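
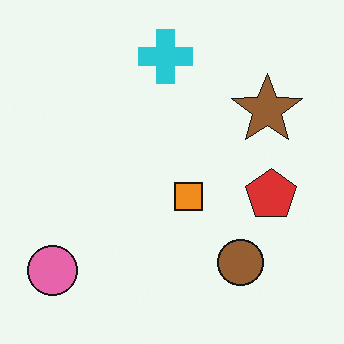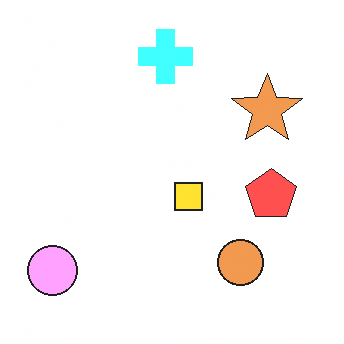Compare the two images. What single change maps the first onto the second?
The transformation is: brightened a lot.

Every pixel — background and shapes alike — is uniformly brightened.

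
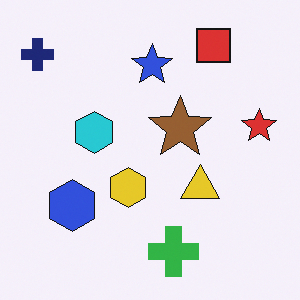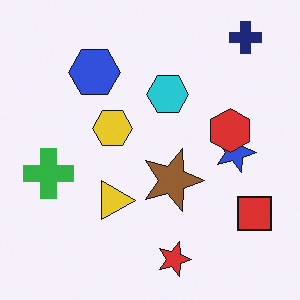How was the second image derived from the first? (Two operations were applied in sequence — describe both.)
Rotated 90° clockwise, then overlaid with an additional red hexagon.

The navy cross sits in the top-left of the first image and the top-right of the second — consistent with a whole-image 90° clockwise rotation. A red hexagon appears in the second image that is absent from the first.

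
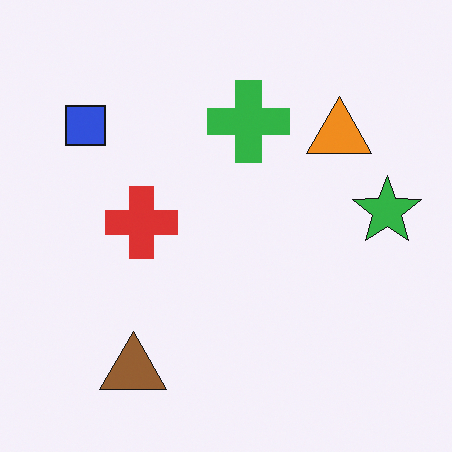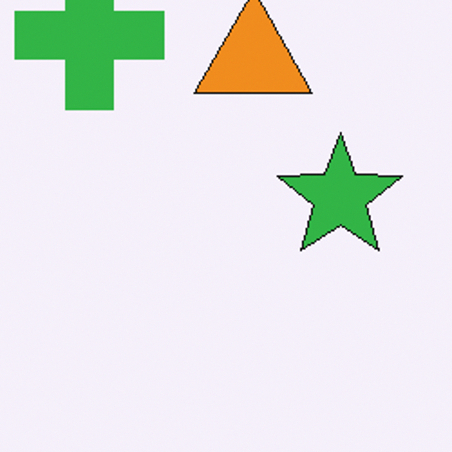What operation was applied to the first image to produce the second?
Cropped tightly and scaled back up.

The visible shapes are larger and the field of view is narrower; shapes near the original edges may be partly or wholly outside the frame — a crop-and-rescale.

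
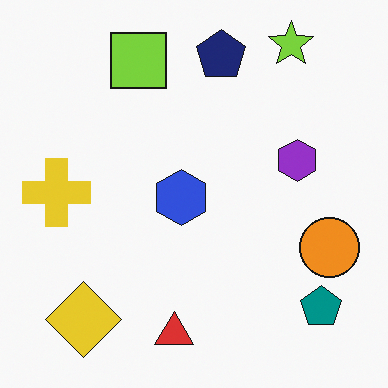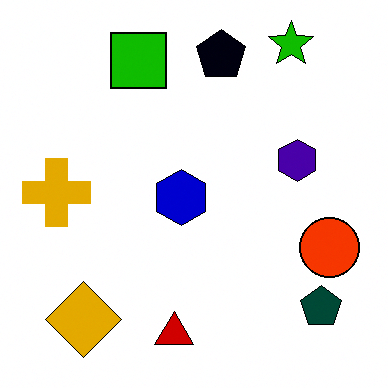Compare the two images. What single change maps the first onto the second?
The transformation is: boosted in contrast.

Tones are pushed away from mid-grey across the whole image — a global contrast change.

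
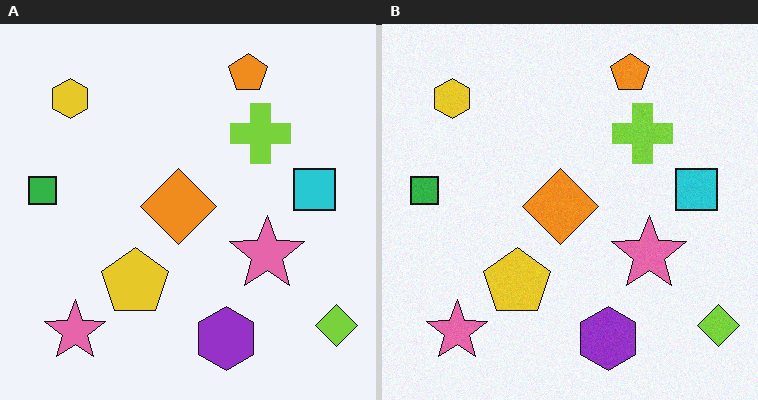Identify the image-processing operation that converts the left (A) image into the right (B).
It was degraded with subtle gaussian noise.

Random speckle covers the whole image, including the flat background.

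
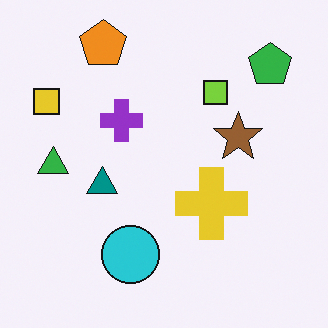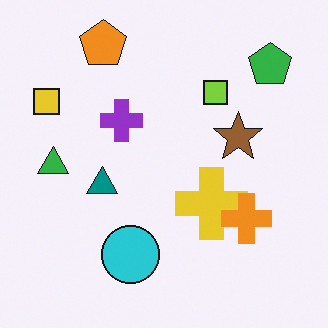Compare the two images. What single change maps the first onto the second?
The second image is the first overlaid with an additional orange cross.

An orange cross appears in the second image that is absent from the first.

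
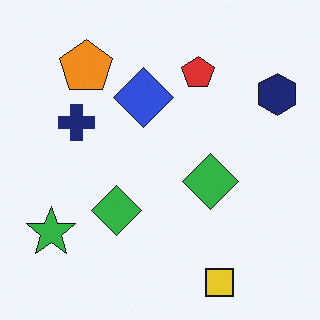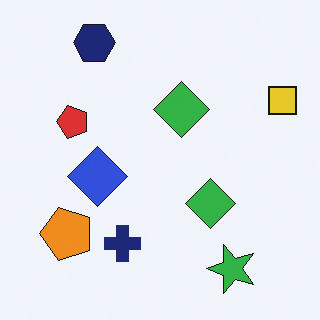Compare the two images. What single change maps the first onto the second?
Rotated 90° counter-clockwise.

The yellow square sits in the bottom-right of the first image and the top-right of the second — consistent with a whole-image 90° counter-clockwise rotation.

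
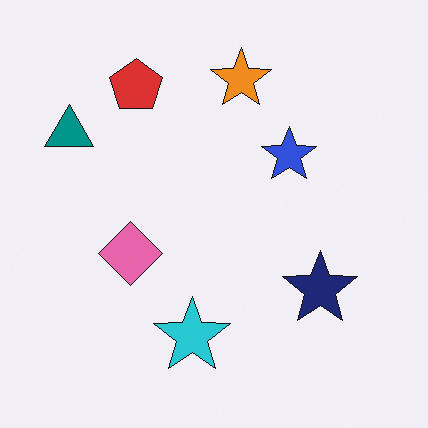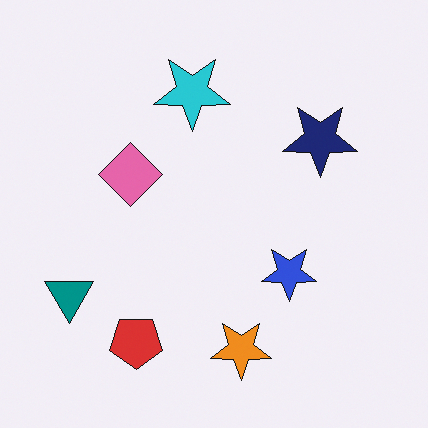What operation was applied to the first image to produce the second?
The transformation is: flipped vertically (top ↔ bottom).

The orange star is in the top of the first image and the bottom of the second — shapes on opposite sides of the horizontal midline have swapped in a mirror flip.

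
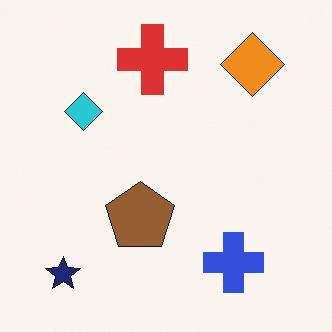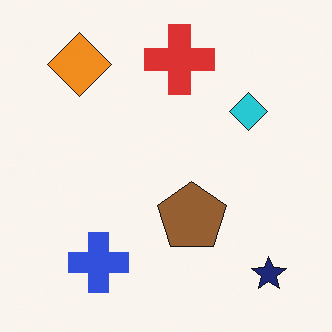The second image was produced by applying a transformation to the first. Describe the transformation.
The second image is the first flipped horizontally (left ↔ right).

The navy star is in the bottom-left of the first image and the bottom-right of the second — shapes on opposite sides of the vertical midline have swapped in a mirror flip.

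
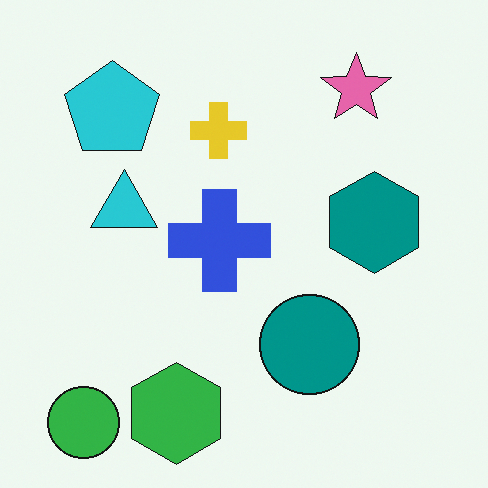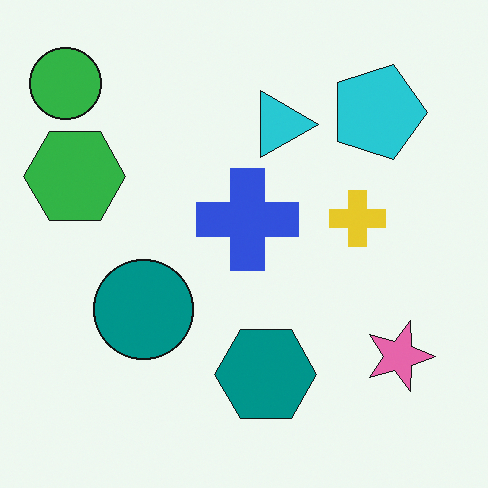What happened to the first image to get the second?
It was rotated 90° clockwise.

The green circle sits in the bottom-left of the first image and the top-left of the second — consistent with a whole-image 90° clockwise rotation.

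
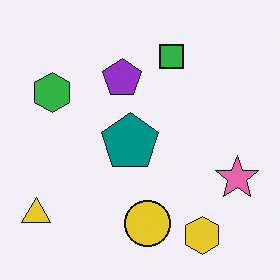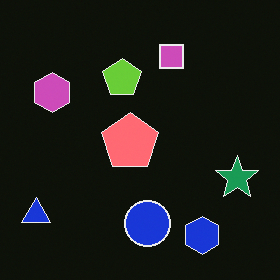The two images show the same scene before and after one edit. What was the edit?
Color-inverted (negative).

The light background has become dark and every shape's color is its complement — a photographic negative.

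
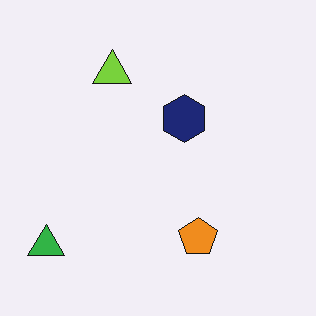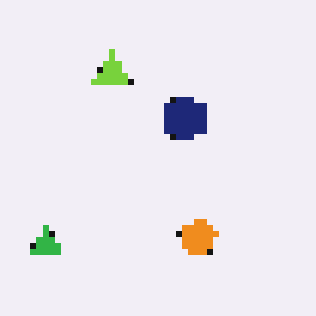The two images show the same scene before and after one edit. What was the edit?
Pixelated into visible square blocks.

Shapes are reduced to large square blocks; fine edges and outlines are lost — a downscale-then-upscale (mosaic) effect.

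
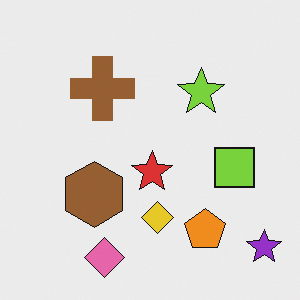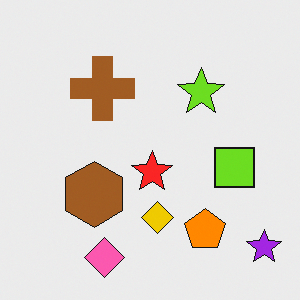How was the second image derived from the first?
Slightly oversaturated.

All colors are more vivid — a global saturation change.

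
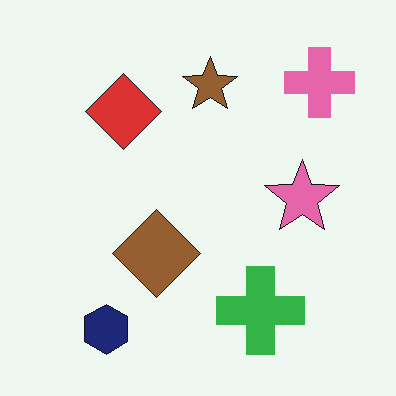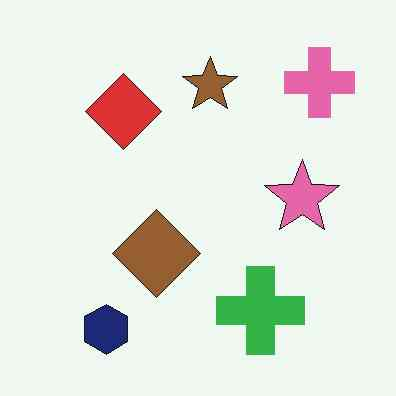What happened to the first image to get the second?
It was given moderate JPEG compression.

Blocky 8×8 compression artifacts appear around shape edges and the flat background shows ringing — characteristic JPEG degradation.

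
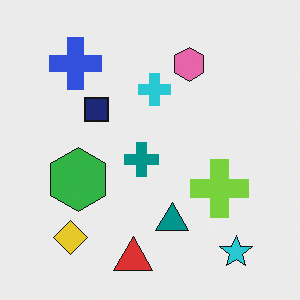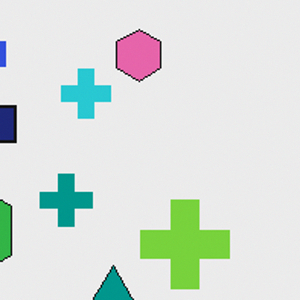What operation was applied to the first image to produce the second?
This is the original image cropped slightly and scaled back up.

The visible shapes are larger and the field of view is narrower; shapes near the original edges may be partly or wholly outside the frame — a crop-and-rescale.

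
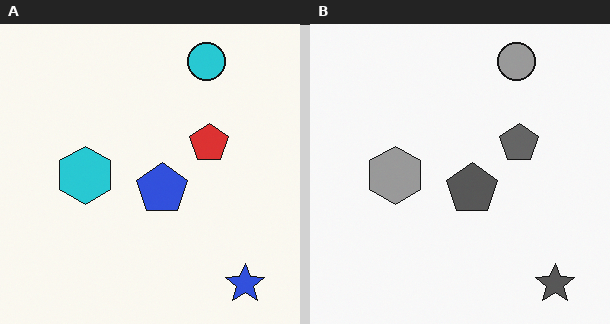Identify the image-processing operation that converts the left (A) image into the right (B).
It was converted to grayscale.

All color is removed — every shape is now a shade of grey.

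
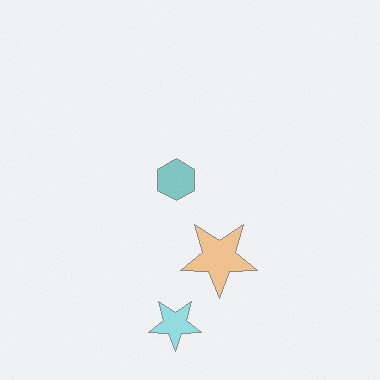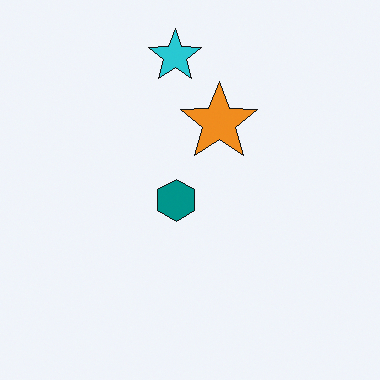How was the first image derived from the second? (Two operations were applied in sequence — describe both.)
The first image is the second flipped vertically (top ↔ bottom), then washed out (contrast reduced).

The cyan star is in the top of the second image and the bottom of the first — shapes on opposite sides of the horizontal midline have swapped in a mirror flip. Tones are pushed toward mid-grey across the whole image — a global contrast change.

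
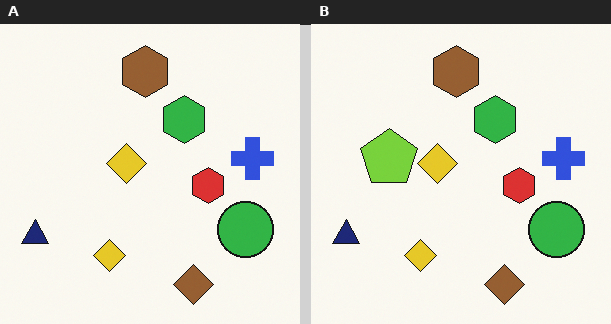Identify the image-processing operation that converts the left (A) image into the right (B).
This is the original image overlaid with an additional lime pentagon.

A lime pentagon appears in the right (B) image that is absent from the left (A).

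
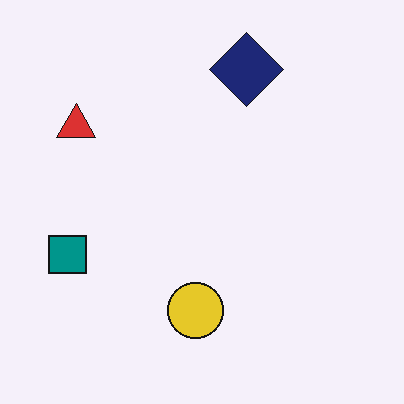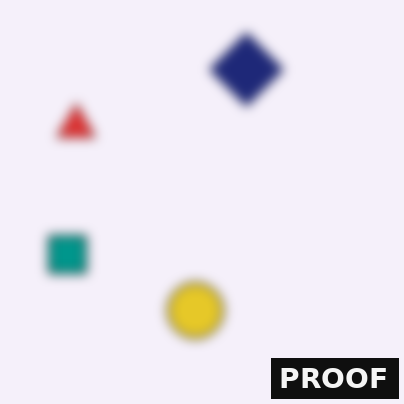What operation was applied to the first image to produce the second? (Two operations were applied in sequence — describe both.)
The second image is the first heavily blurred, then watermarked with the text "PROOF" in the lower-right corner.

Shape edges and outlines are uniformly softened across the whole image. A dark label reading "PROOF" appears in the lower-right corner.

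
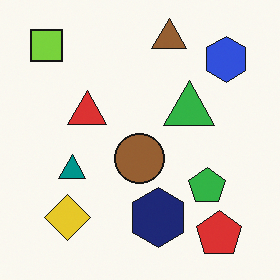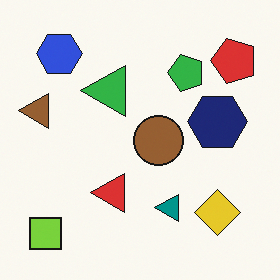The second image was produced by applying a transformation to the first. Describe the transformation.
This is the original image rotated 90° counter-clockwise.

The lime square sits in the top-left of the first image and the bottom-left of the second — consistent with a whole-image 90° counter-clockwise rotation.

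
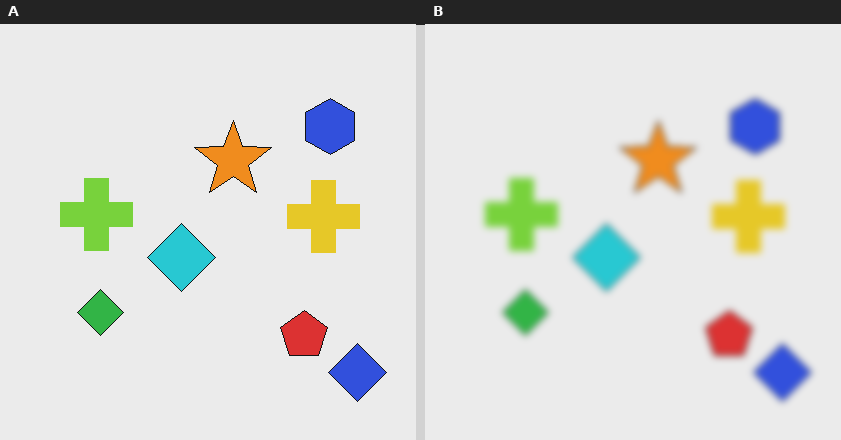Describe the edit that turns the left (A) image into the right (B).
The right (B) image is the left (A) moderately blurred.

Shape edges and outlines are uniformly softened across the whole image.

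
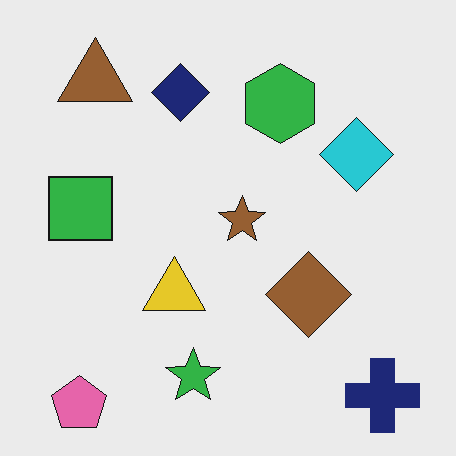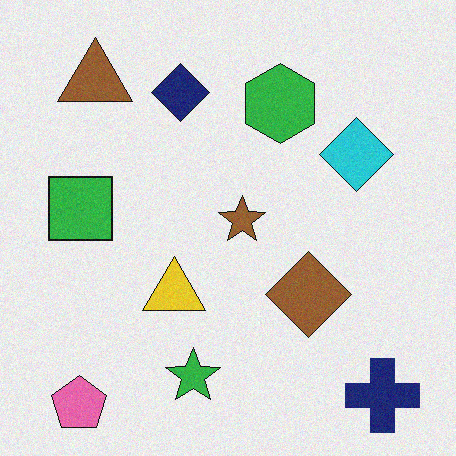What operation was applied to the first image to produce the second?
It was degraded with light additive noise.

Random speckle covers the whole image, including the flat background.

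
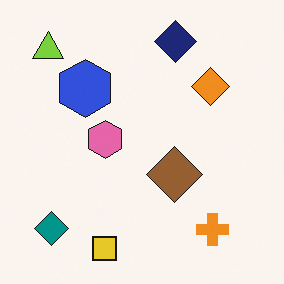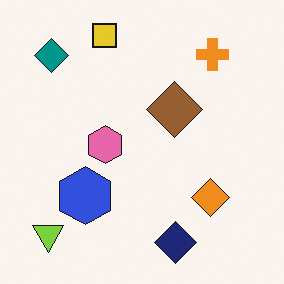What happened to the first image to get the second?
This is the original image flipped vertically (top ↔ bottom).

The yellow square is in the bottom of the first image and the top of the second — shapes on opposite sides of the horizontal midline have swapped in a mirror flip.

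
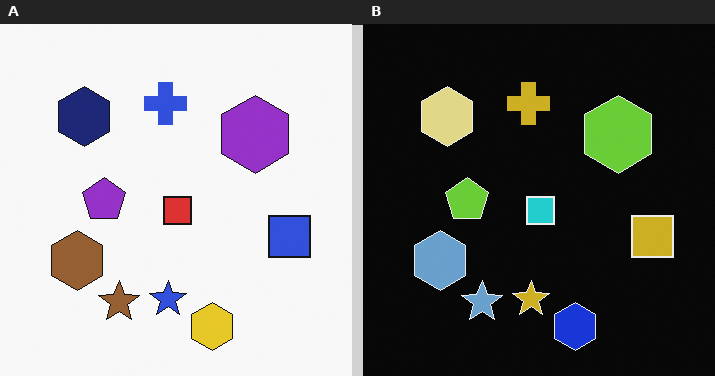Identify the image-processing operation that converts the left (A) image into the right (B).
It was color-inverted (negative).

The light background has become dark and every shape's color is its complement — a photographic negative.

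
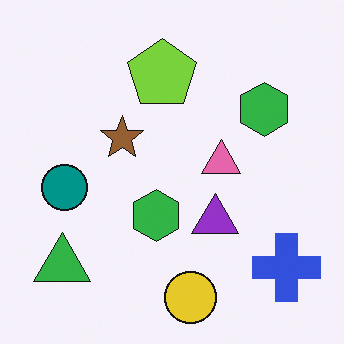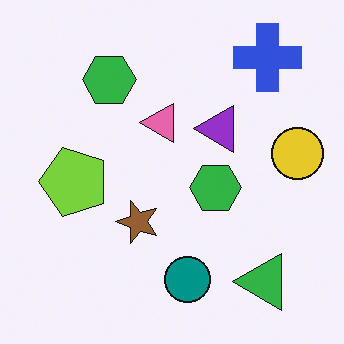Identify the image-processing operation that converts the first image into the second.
The image was rotated 90° counter-clockwise.

The blue cross sits in the bottom-right of the first image and the top-right of the second — consistent with a whole-image 90° counter-clockwise rotation.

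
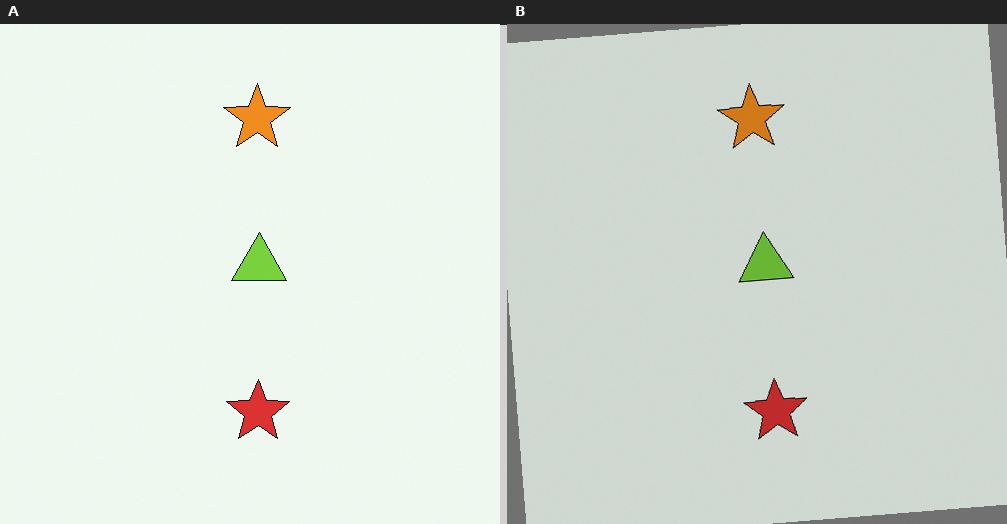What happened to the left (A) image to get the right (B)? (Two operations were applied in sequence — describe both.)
The right (B) image is the left (A) rotated counter-clockwise by a few degrees, then darkened a little.

Every shape is tilted by the same angle and the image corners show triangular fill wedges — a whole-image rotation by a non-right angle. Every pixel — background and shapes alike — is uniformly darkened.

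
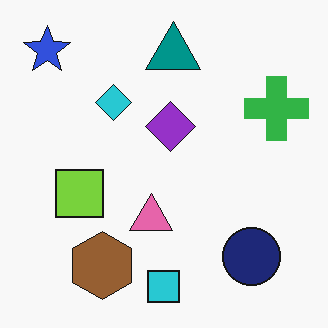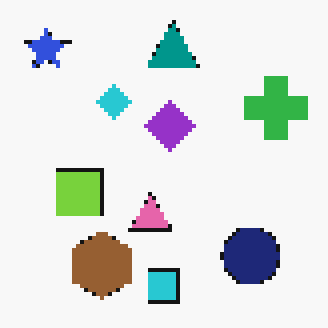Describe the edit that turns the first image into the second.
This is the original image lightly pixelated (a mild mosaic effect).

Shapes are reduced to large square blocks; fine edges and outlines are lost — a downscale-then-upscale (mosaic) effect.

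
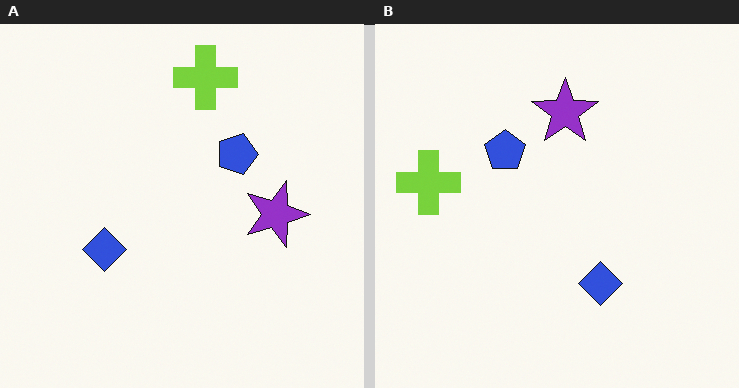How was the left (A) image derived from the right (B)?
The left (A) image is the right (B) rotated 90° clockwise.

The lime cross sits in the left of the right (B) image and the top of the left (A) — consistent with a whole-image 90° clockwise rotation.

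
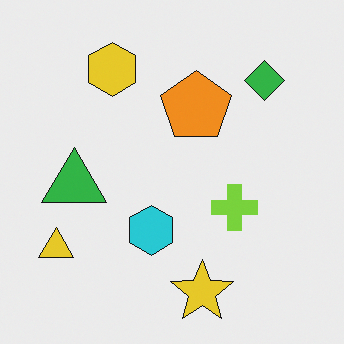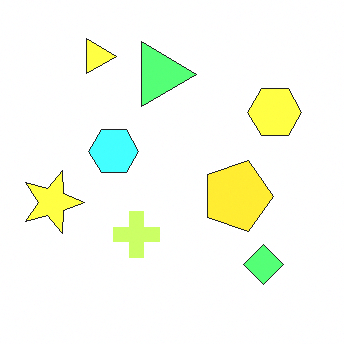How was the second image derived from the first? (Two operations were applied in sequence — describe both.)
This is the original image noticeably brightened, then rotated 90° clockwise.

Every pixel — background and shapes alike — is uniformly brightened. The yellow triangle sits in the bottom-left of the first image and the top-left of the second — consistent with a whole-image 90° clockwise rotation.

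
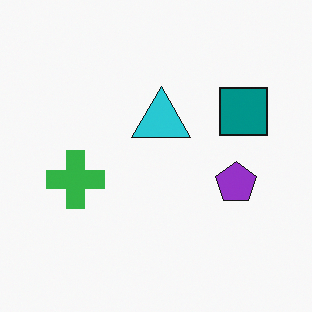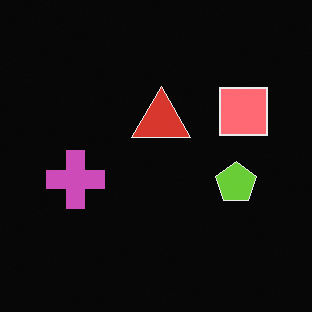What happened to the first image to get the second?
The second image is the first color-inverted (negative).

The light background has become dark and every shape's color is its complement — a photographic negative.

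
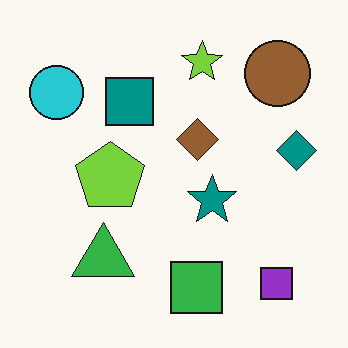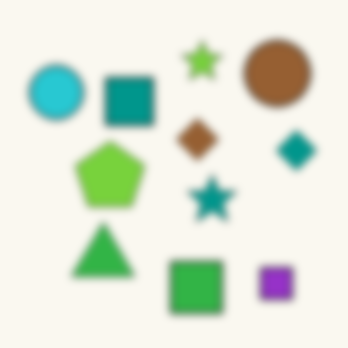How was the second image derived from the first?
Noticeably gaussian-blurred.

Shape edges and outlines are uniformly softened across the whole image.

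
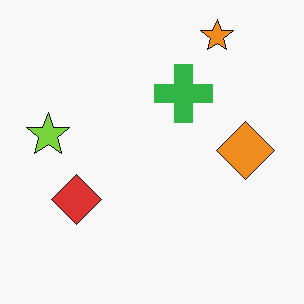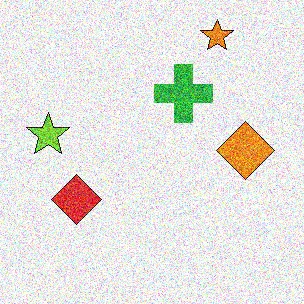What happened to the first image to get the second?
Degraded with heavy additive noise.

Random speckle covers the whole image, including the flat background.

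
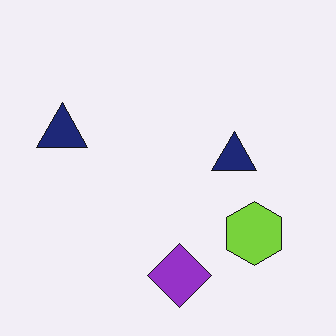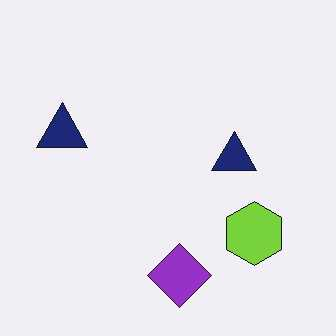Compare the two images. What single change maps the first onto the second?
This is the original image given moderate JPEG compression.

Blocky 8×8 compression artifacts appear around shape edges and the flat background shows ringing — characteristic JPEG degradation.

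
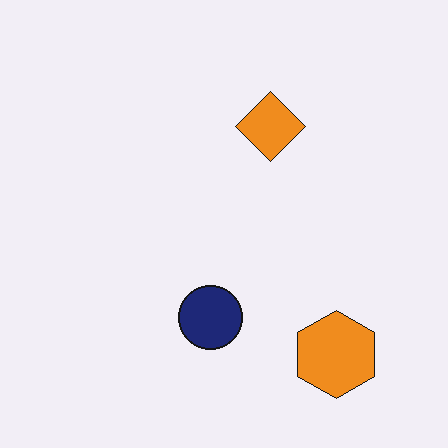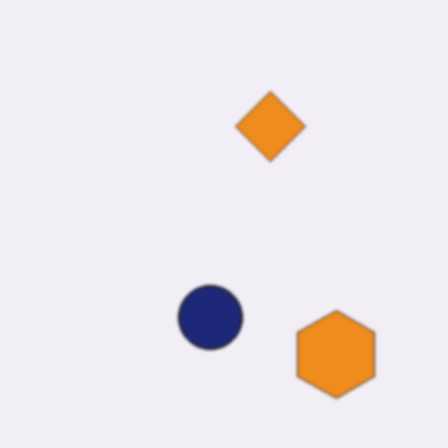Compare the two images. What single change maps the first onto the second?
The second image is the first lightly blurred.

Shape edges and outlines are uniformly softened across the whole image.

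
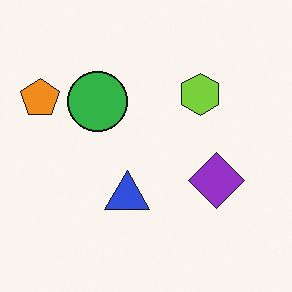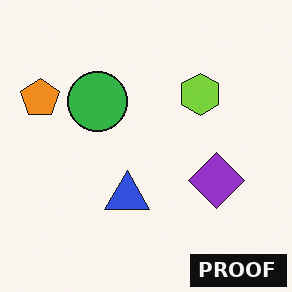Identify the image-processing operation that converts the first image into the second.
This is the original image watermarked with the text "PROOF" in the lower-right corner.

A dark label reading "PROOF" appears in the lower-right corner.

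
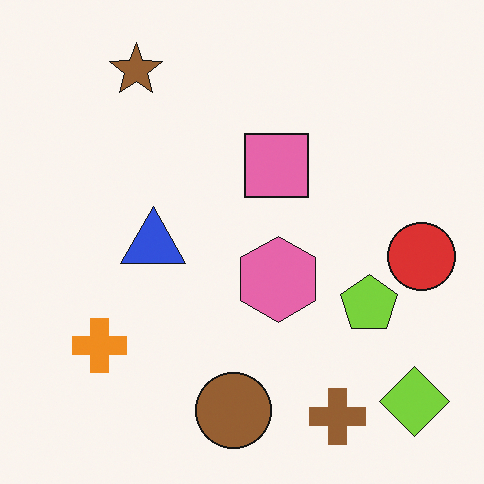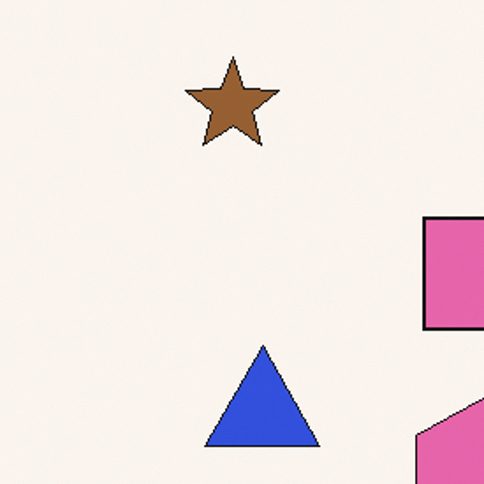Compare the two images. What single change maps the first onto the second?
The image was cropped tightly and scaled back up.

The visible shapes are larger and the field of view is narrower; shapes near the original edges may be partly or wholly outside the frame — a crop-and-rescale.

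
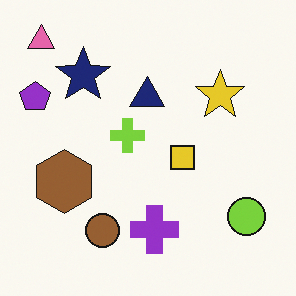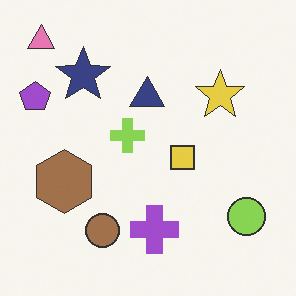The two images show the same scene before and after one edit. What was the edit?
Given slightly reduced contrast.

Tones are pushed toward mid-grey across the whole image — a global contrast change.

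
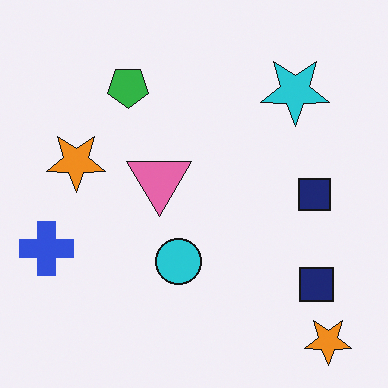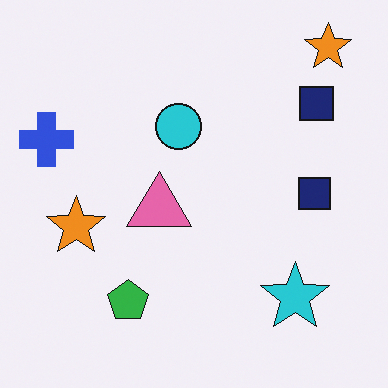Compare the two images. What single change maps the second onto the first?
The first image is the second flipped vertically (top ↔ bottom).

The green pentagon is in the bottom-left of the second image and the top-left of the first — shapes on opposite sides of the horizontal midline have swapped in a mirror flip.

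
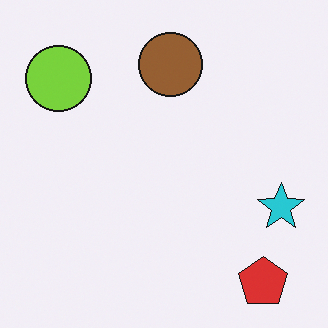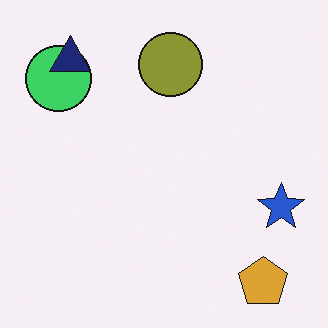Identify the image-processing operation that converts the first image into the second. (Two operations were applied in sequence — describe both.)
Hue-shifted slightly, then overlaid with an additional navy triangle.

Every shape's color has rotated by the same amount around the hue wheel — a uniform hue shift. A navy triangle appears in the second image that is absent from the first.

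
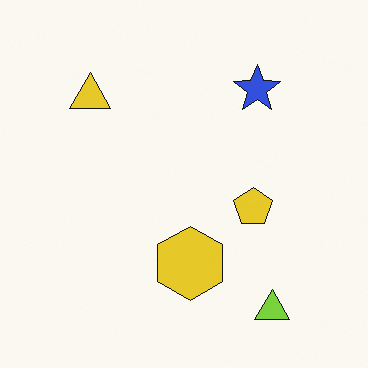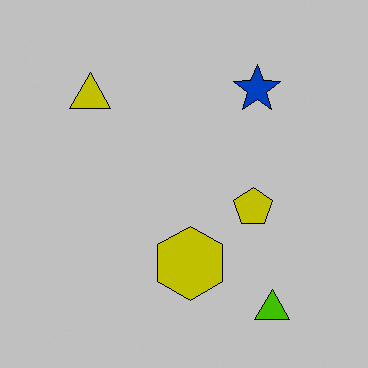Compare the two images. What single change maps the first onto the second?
It was heavily posterized to just a handful of flat colors.

Each flat color has snapped to a coarser quantized level — most visibly, the near-white background has dropped to a flat grey.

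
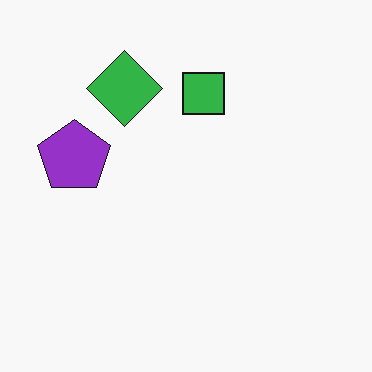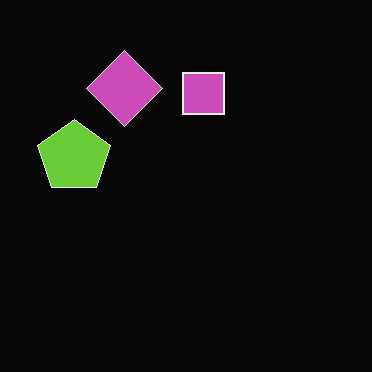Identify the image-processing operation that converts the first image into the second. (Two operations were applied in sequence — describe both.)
The second image is the first color-inverted (negative), then JPEG-compressed with visible artifacts.

The light background has become dark and every shape's color is its complement — a photographic negative. Blocky 8×8 compression artifacts appear around shape edges and the flat background shows ringing — characteristic JPEG degradation.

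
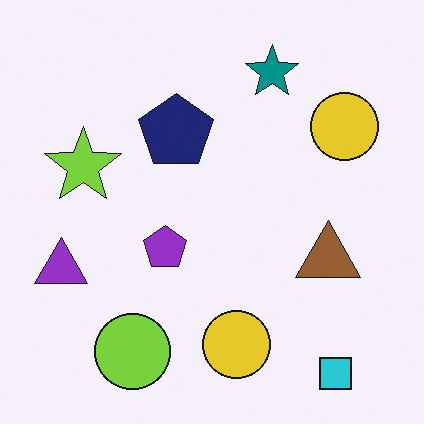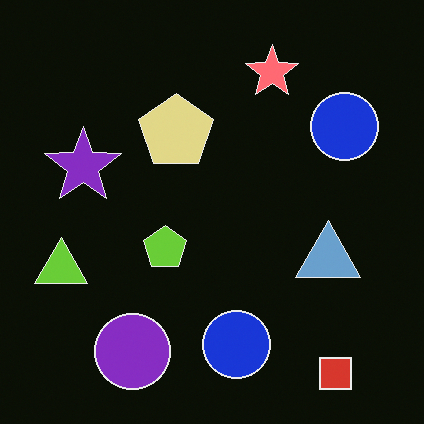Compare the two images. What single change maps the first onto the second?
The image was color-inverted (negative).

The light background has become dark and every shape's color is its complement — a photographic negative.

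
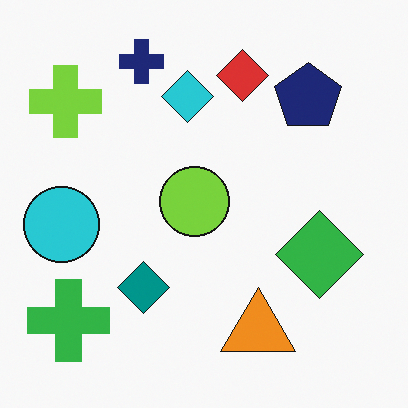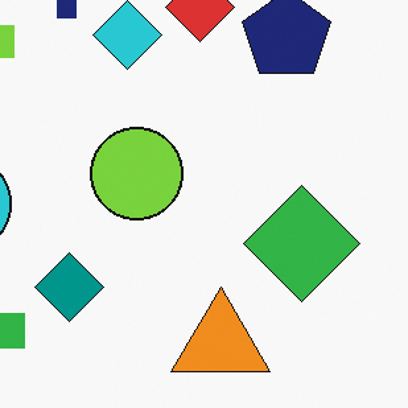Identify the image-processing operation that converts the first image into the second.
Cropped to a modestly smaller region and rescaled.

The visible shapes are larger and the field of view is narrower; shapes near the original edges may be partly or wholly outside the frame — a crop-and-rescale.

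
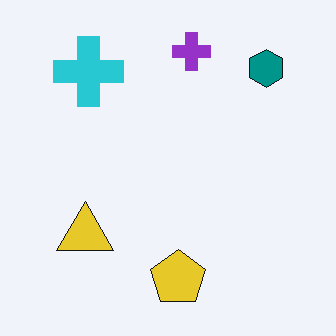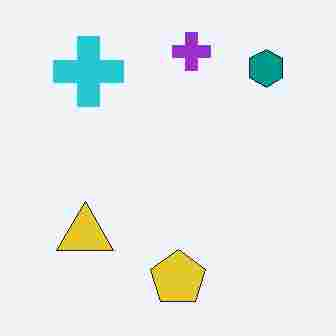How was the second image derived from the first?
The image was degraded with heavy JPEG compression.

Blocky 8×8 compression artifacts appear around shape edges and the flat background shows ringing — characteristic JPEG degradation.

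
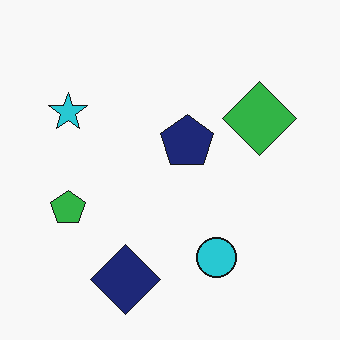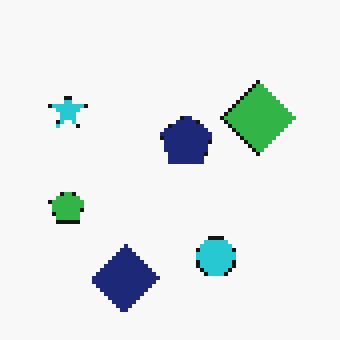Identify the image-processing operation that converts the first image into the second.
It was lightly pixelated (a mild mosaic effect).

Shapes are reduced to large square blocks; fine edges and outlines are lost — a downscale-then-upscale (mosaic) effect.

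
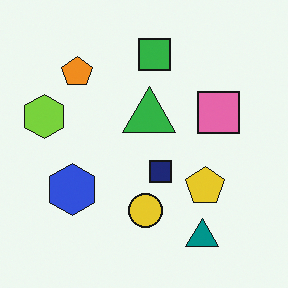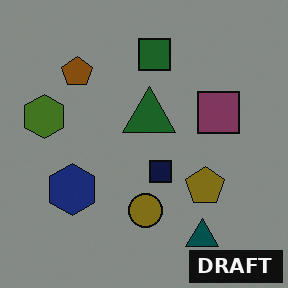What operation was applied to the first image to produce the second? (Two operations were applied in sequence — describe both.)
It was noticeably darkened, then watermarked with the text "DRAFT" in the lower-right corner.

Every pixel — background and shapes alike — is uniformly darkened. A dark label reading "DRAFT" appears in the lower-right corner.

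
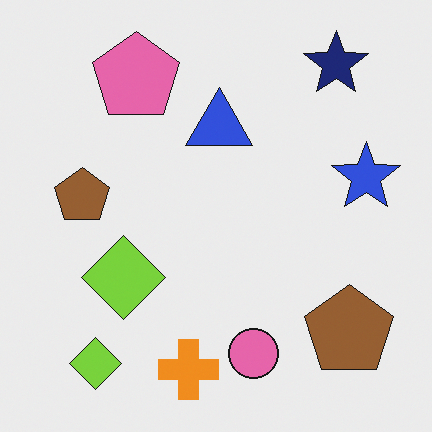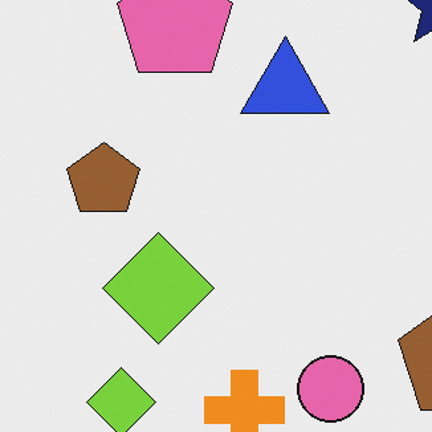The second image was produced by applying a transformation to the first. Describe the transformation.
Cropped to a modestly smaller region and rescaled.

The visible shapes are larger and the field of view is narrower; shapes near the original edges may be partly or wholly outside the frame — a crop-and-rescale.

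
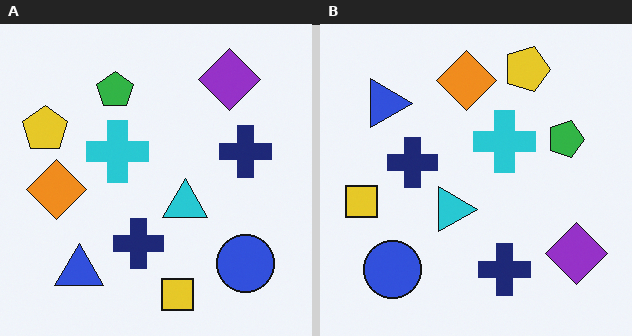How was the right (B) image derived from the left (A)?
The right (B) image is the left (A) rotated 90° clockwise.

The purple diamond sits in the top-right of the left (A) image and the bottom-right of the right (B) — consistent with a whole-image 90° clockwise rotation.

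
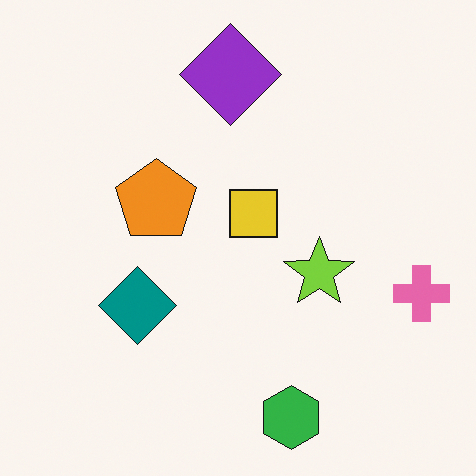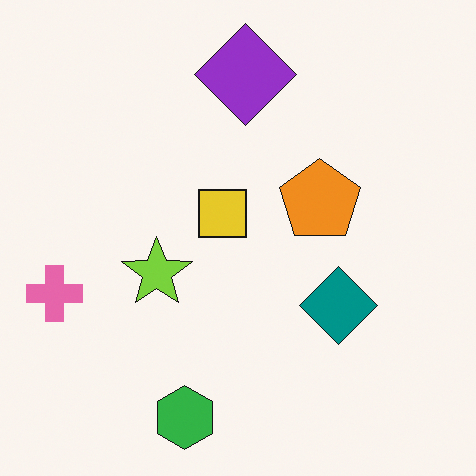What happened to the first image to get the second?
The transformation is: flipped horizontally (left ↔ right).

The pink cross is in the right of the first image and the left of the second — shapes on opposite sides of the vertical midline have swapped in a mirror flip.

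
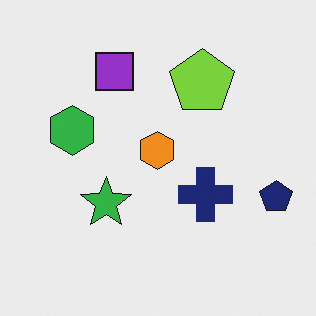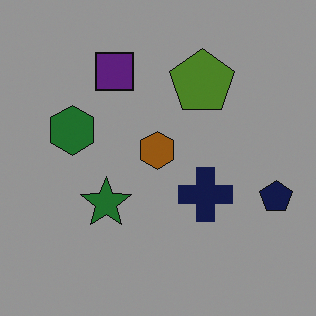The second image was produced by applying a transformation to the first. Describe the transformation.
Substantially darkened.

Every pixel — background and shapes alike — is uniformly darkened.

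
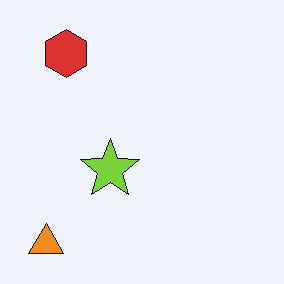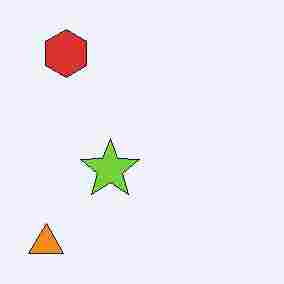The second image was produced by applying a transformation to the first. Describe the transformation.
This is the original image heavily JPEG-compressed with obvious blocking artifacts.

Blocky 8×8 compression artifacts appear around shape edges and the flat background shows ringing — characteristic JPEG degradation.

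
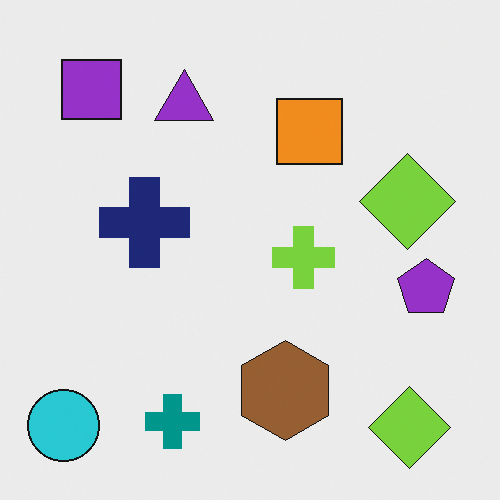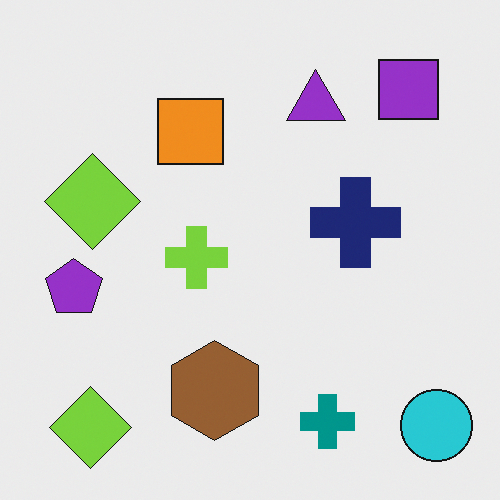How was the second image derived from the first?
Flipped horizontally (left ↔ right).

The cyan circle is in the bottom-left of the first image and the bottom-right of the second — shapes on opposite sides of the vertical midline have swapped in a mirror flip.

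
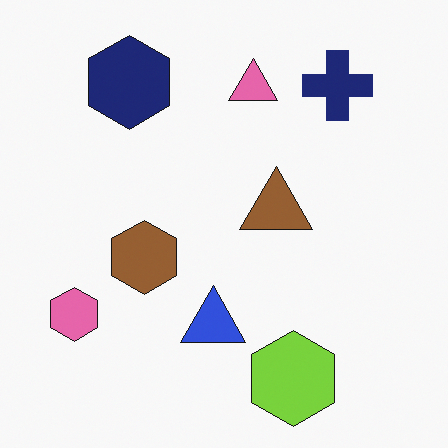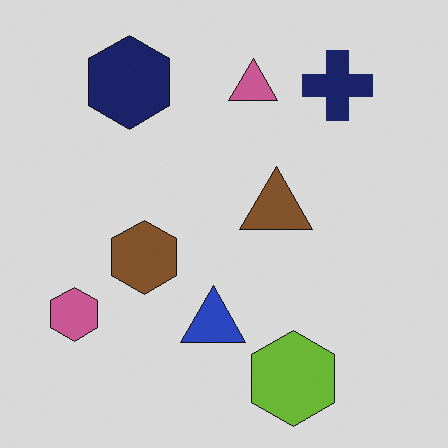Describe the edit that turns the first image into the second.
This is the original image slightly darkened.

Every pixel — background and shapes alike — is uniformly darkened.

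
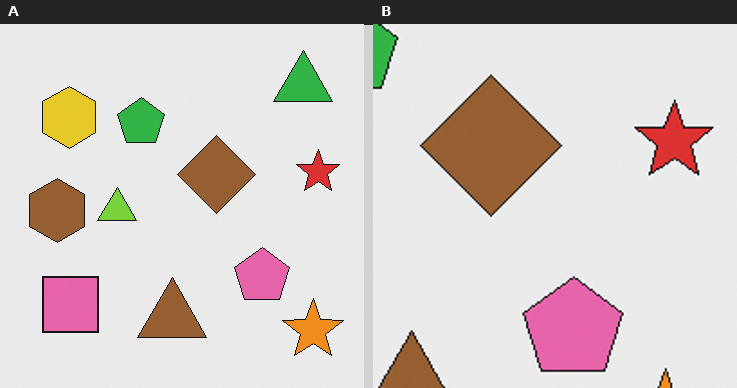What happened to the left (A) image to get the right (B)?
The right (B) image is the left (A) cropped tightly and scaled back up.

The visible shapes are larger and the field of view is narrower; shapes near the original edges may be partly or wholly outside the frame — a crop-and-rescale.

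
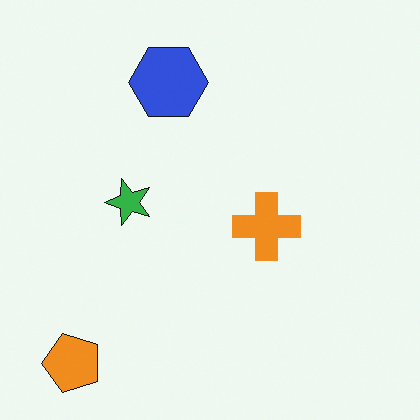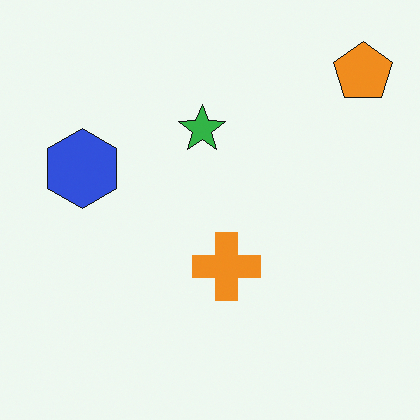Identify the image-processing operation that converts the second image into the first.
This is the original image transposed (reflected across the top-left ↔ bottom-right diagonal).

Shapes have swapped their row and column positions — what was in the top-right is now in the bottom-left — a diagonal reflection.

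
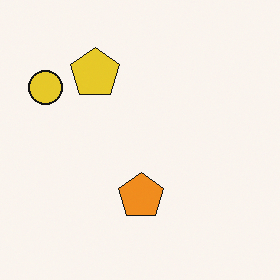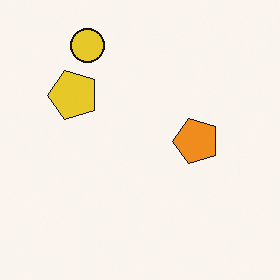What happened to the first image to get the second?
Transposed (reflected across the top-left ↔ bottom-right diagonal).

Shapes have swapped their row and column positions — what was in the top-right is now in the bottom-left — a diagonal reflection.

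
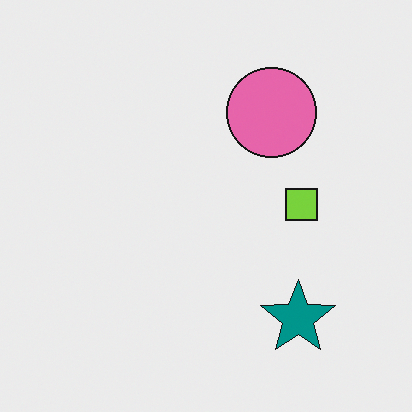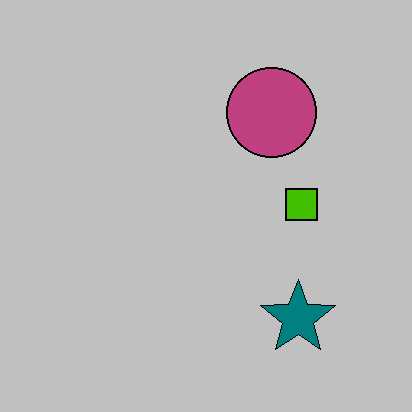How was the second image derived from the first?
It was aggressively posterized.

Each flat color has snapped to a coarser quantized level — most visibly, the near-white background has dropped to a flat grey.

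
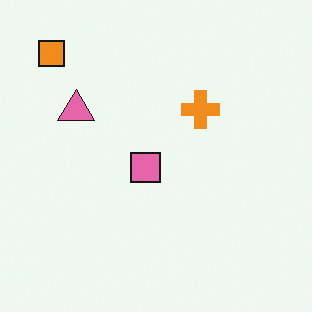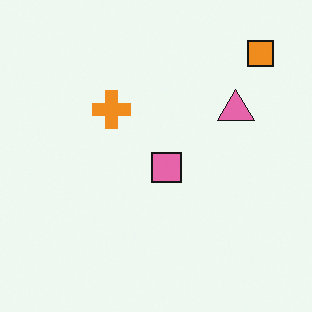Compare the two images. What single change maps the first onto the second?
It was flipped horizontally (left ↔ right).

The orange square is in the top-left of the first image and the top-right of the second — shapes on opposite sides of the vertical midline have swapped in a mirror flip.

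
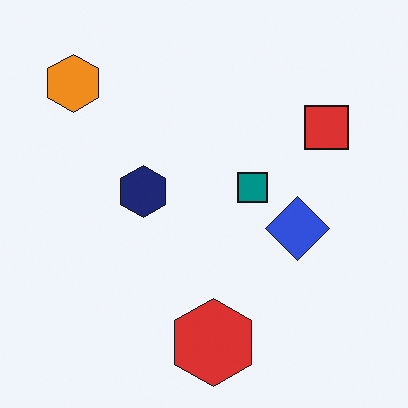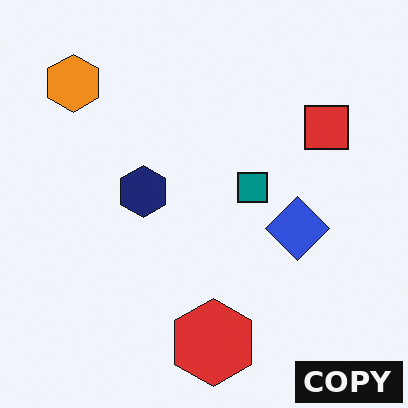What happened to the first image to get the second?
The second image is the first watermarked with the text "COPY" in the lower-right corner.

A dark label reading "COPY" appears in the lower-right corner.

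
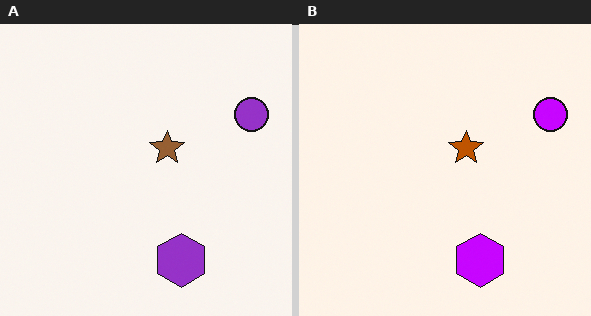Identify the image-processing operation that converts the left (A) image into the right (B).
The right (B) image is the left (A) made much more vivid (saturation change).

All colors are more vivid — a global saturation change.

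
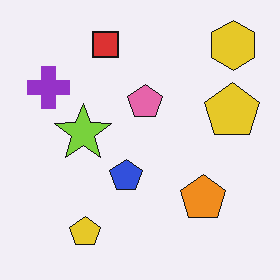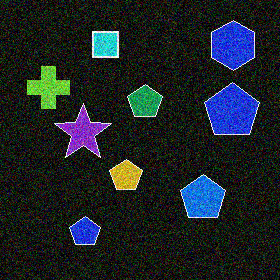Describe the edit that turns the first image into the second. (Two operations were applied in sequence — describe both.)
This is the original image color-inverted (negative), then degraded with a thick layer of grain.

The light background has become dark and every shape's color is its complement — a photographic negative. Random speckle covers the whole image, including the flat background.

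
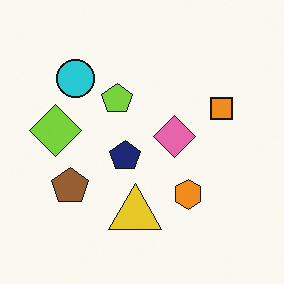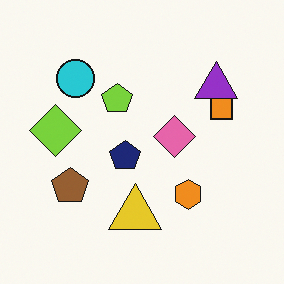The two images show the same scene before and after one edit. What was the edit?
The second image is the first overlaid with an additional purple triangle.

A purple triangle appears in the second image that is absent from the first.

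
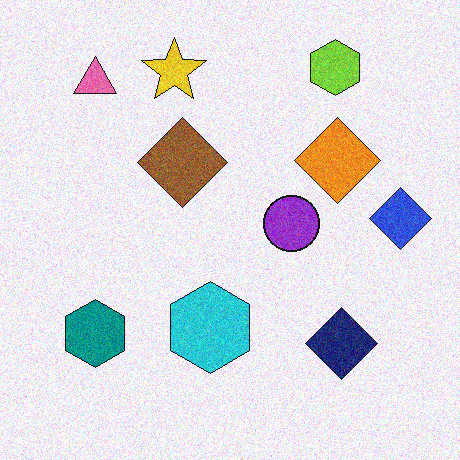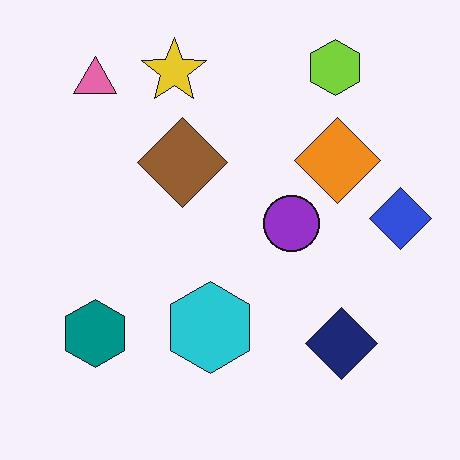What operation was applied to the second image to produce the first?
The first image is the second degraded with moderate additive noise.

Random speckle covers the whole image, including the flat background.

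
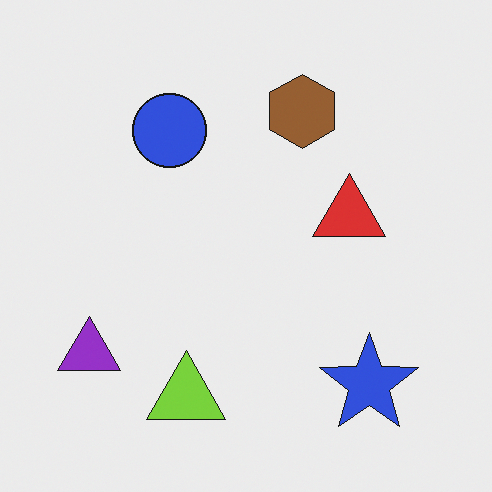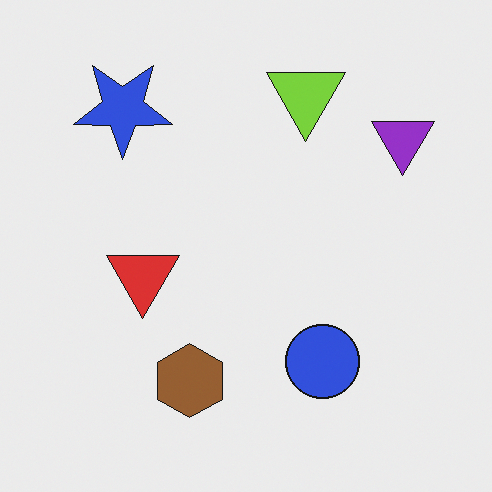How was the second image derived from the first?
It was rotated 180°.

The purple triangle sits in the bottom-left of the first image and the top-right of the second — consistent with a whole-image 180° rotation.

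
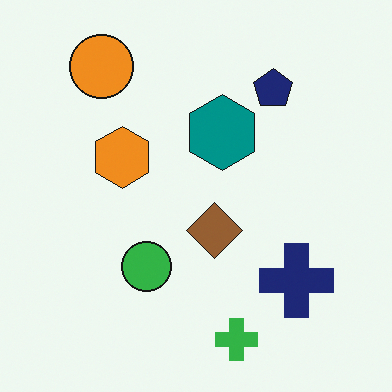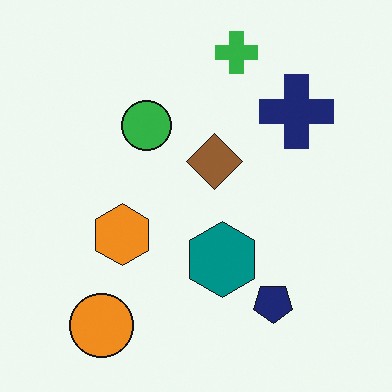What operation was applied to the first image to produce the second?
The transformation is: flipped vertically (top ↔ bottom).

The green cross is in the bottom of the first image and the top of the second — shapes on opposite sides of the horizontal midline have swapped in a mirror flip.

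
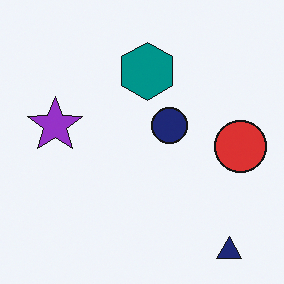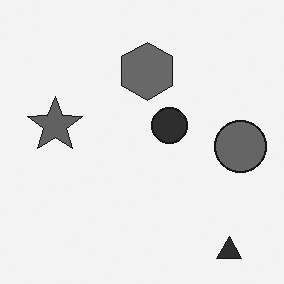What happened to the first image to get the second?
This is the original image converted to grayscale.

All color is removed — every shape is now a shade of grey.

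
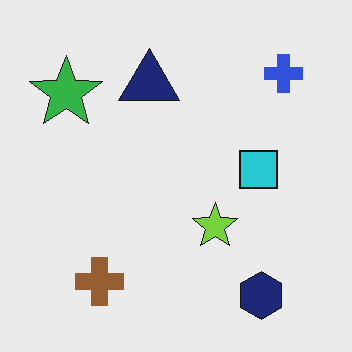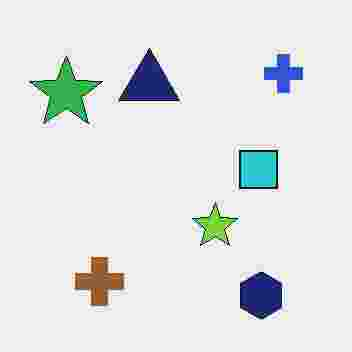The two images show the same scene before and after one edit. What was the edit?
The second image is the first heavily JPEG-compressed with obvious blocking artifacts.

Blocky 8×8 compression artifacts appear around shape edges and the flat background shows ringing — characteristic JPEG degradation.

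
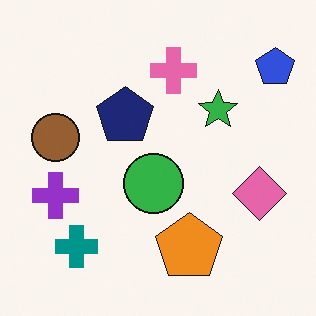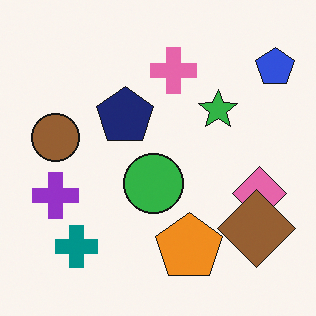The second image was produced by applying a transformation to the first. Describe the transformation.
Overlaid with an additional brown diamond.

A brown diamond appears in the second image that is absent from the first.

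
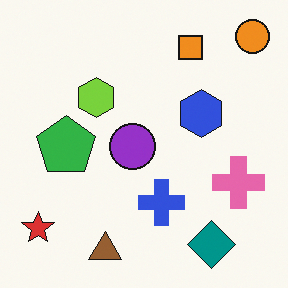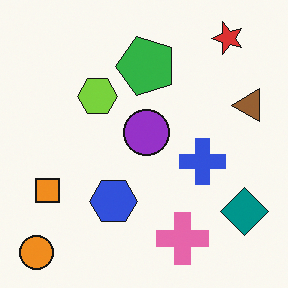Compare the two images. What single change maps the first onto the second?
This is the original image transposed (reflected across the top-left ↔ bottom-right diagonal).

Shapes have swapped their row and column positions — what was in the top-right is now in the bottom-left — a diagonal reflection.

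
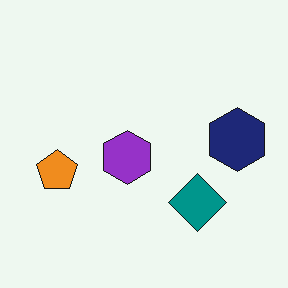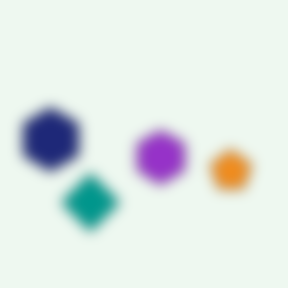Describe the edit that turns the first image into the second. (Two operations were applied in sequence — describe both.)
Heavily blurred, then flipped horizontally (left ↔ right).

Shape edges and outlines are uniformly softened across the whole image. The navy hexagon is in the right of the first image and the left of the second — shapes on opposite sides of the vertical midline have swapped in a mirror flip.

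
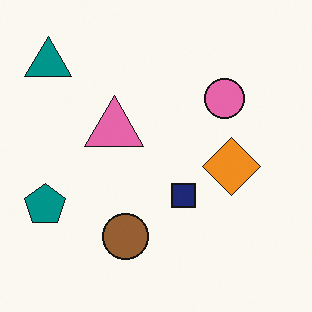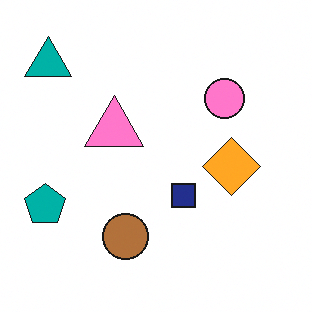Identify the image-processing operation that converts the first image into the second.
The second image is the first brightened a little.

Every pixel — background and shapes alike — is uniformly brightened.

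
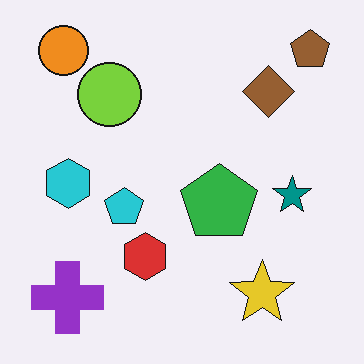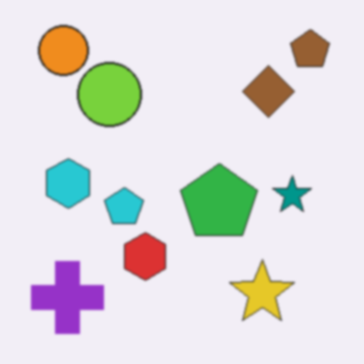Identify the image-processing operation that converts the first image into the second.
This is the original image given a subtle gaussian blur.

Shape edges and outlines are uniformly softened across the whole image.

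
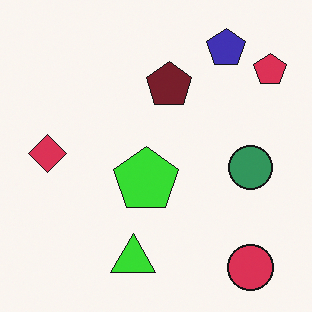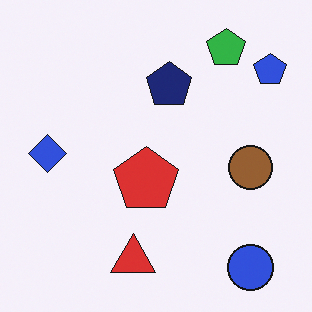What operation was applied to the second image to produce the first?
Hue-shifted noticeably.

Every shape's color has rotated by the same amount around the hue wheel — a uniform hue shift.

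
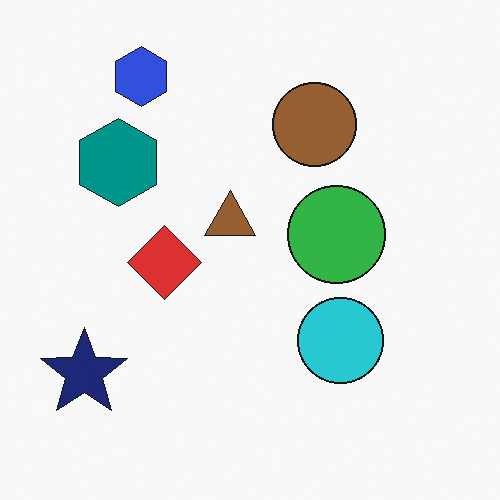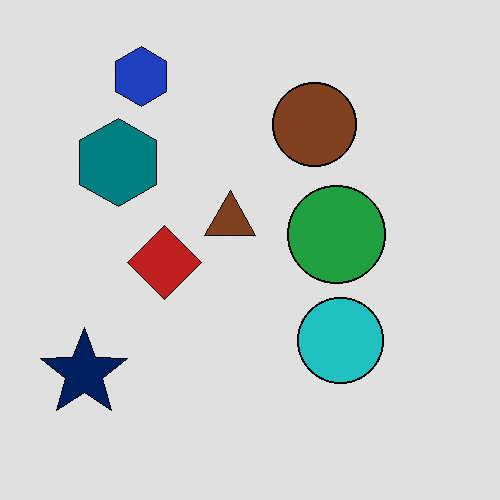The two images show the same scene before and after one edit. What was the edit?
It was moderately posterized.

Each flat color has snapped to a coarser quantized level — most visibly, the near-white background has dropped to a flat grey.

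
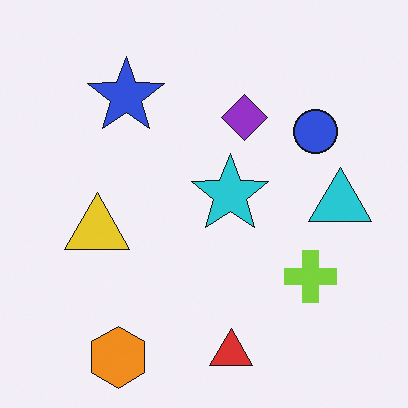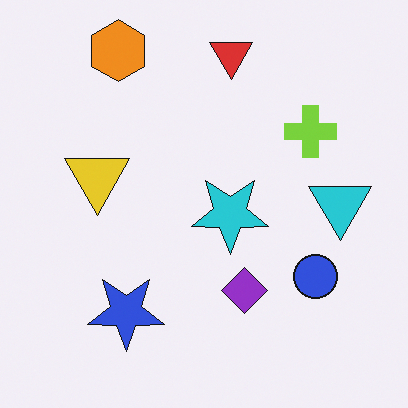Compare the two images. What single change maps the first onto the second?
The second image is the first flipped vertically (top ↔ bottom).

The orange hexagon is in the bottom-left of the first image and the top-left of the second — shapes on opposite sides of the horizontal midline have swapped in a mirror flip.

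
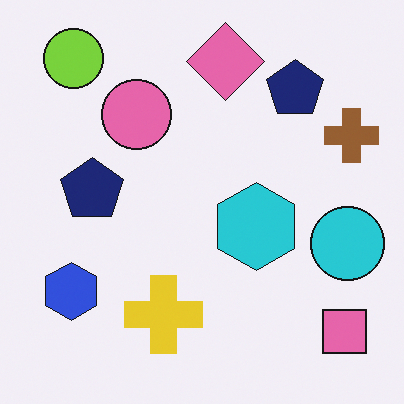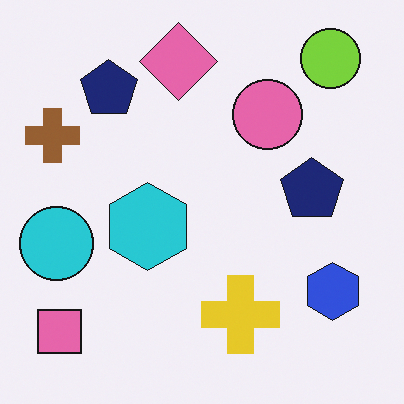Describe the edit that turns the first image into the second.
Flipped horizontally (left ↔ right).

The brown cross is in the right of the first image and the left of the second — shapes on opposite sides of the vertical midline have swapped in a mirror flip.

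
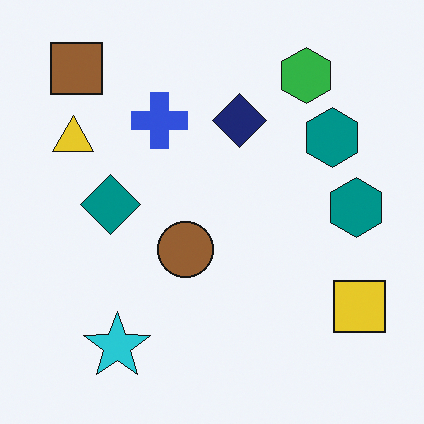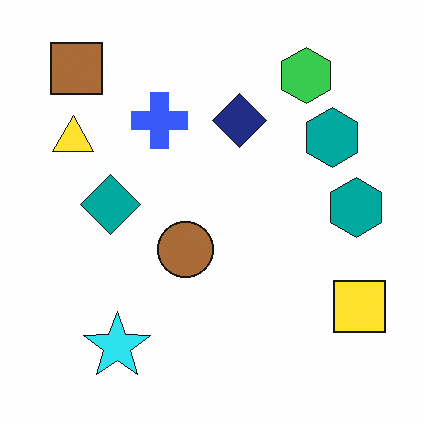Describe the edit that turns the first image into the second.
This is the original image brightened a little.

Every pixel — background and shapes alike — is uniformly brightened.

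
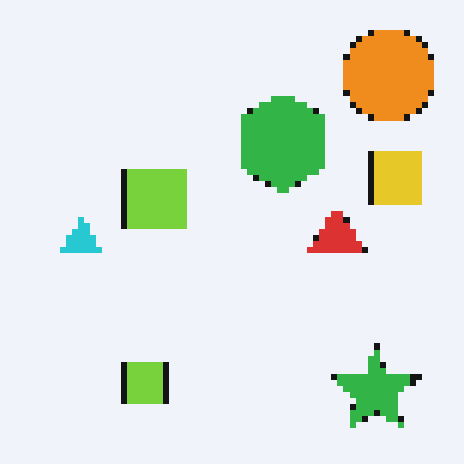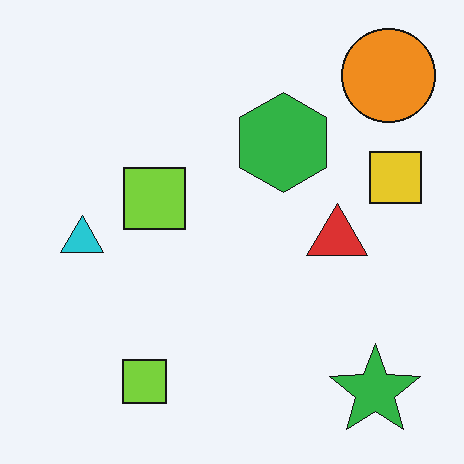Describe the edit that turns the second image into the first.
The transformation is: pixelated into visible square blocks.

Shapes are reduced to large square blocks; fine edges and outlines are lost — a downscale-then-upscale (mosaic) effect.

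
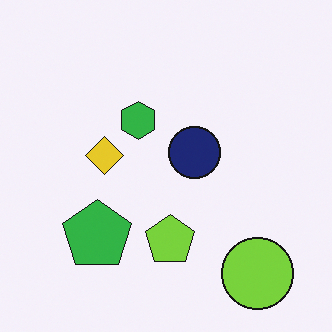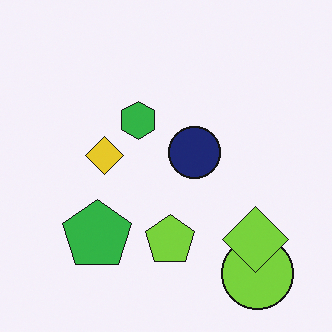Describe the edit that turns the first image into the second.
The transformation is: overlaid with an additional lime diamond.

A lime diamond appears in the second image that is absent from the first.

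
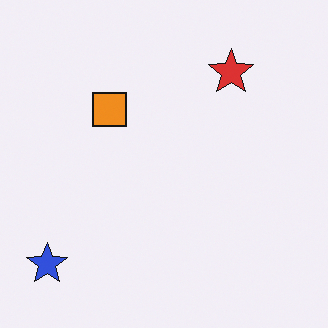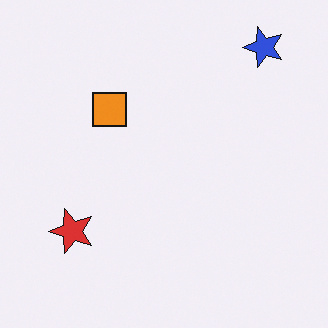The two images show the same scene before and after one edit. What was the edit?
The transformation is: transposed (reflected across the top-left ↔ bottom-right diagonal).

Shapes have swapped their row and column positions — what was in the top-right is now in the bottom-left — a diagonal reflection.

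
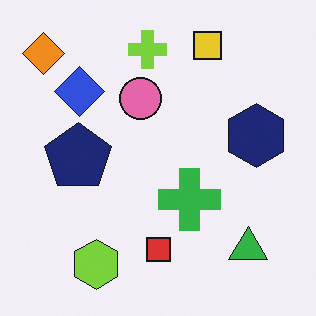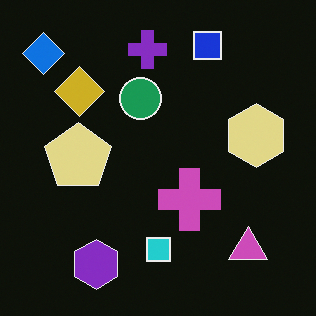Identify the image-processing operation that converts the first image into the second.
Color-inverted (negative).

The light background has become dark and every shape's color is its complement — a photographic negative.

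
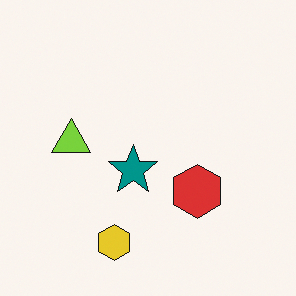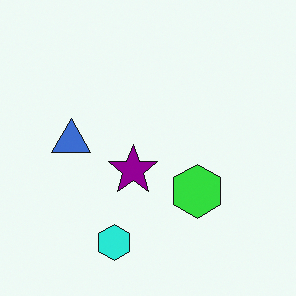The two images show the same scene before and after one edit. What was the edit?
This is the original image hue-shifted by a moderate amount.

Every shape's color has rotated by the same amount around the hue wheel — a uniform hue shift.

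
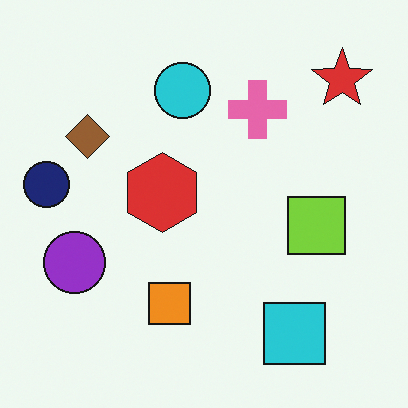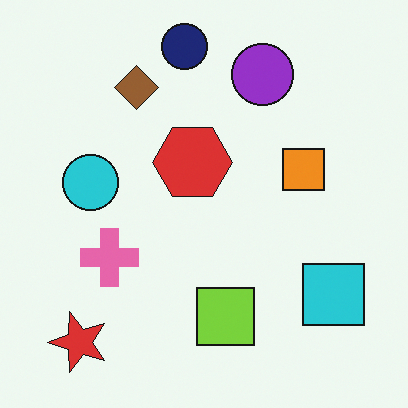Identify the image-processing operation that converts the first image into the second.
It was transposed (reflected across the top-left ↔ bottom-right diagonal).

Shapes have swapped their row and column positions — what was in the top-right is now in the bottom-left — a diagonal reflection.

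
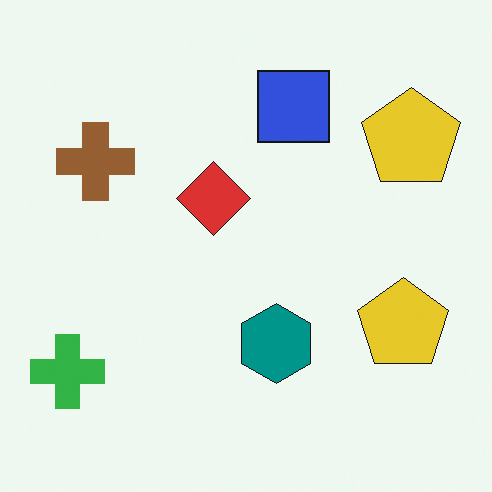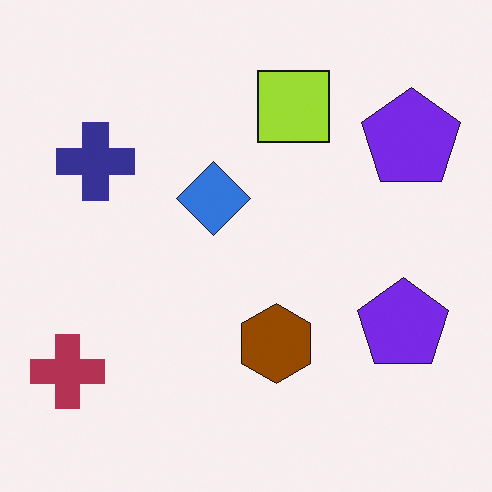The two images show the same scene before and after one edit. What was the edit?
The image was hue-shifted by a large amount.

Every shape's color has rotated by the same amount around the hue wheel — a uniform hue shift.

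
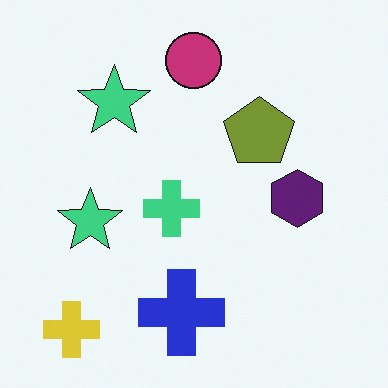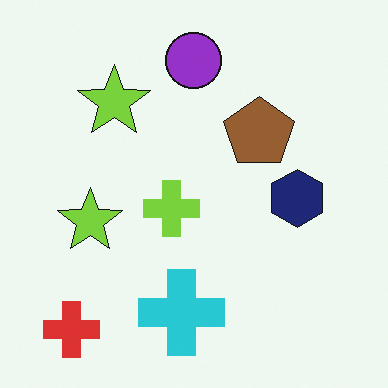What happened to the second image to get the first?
It was hue-shifted slightly.

Every shape's color has rotated by the same amount around the hue wheel — a uniform hue shift.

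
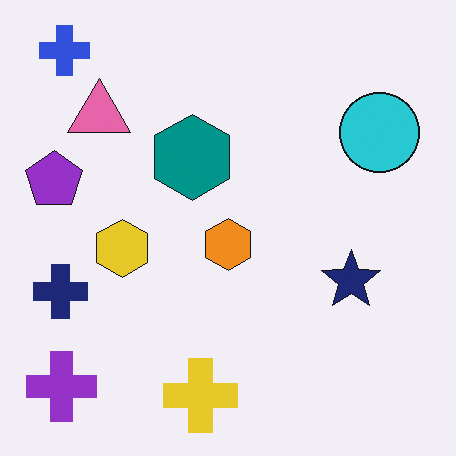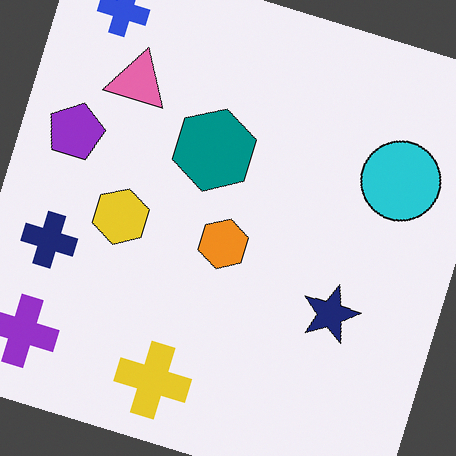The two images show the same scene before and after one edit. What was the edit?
The transformation is: rotated clockwise by a clearly visible amount.

Every shape is tilted by the same angle and the image corners show triangular fill wedges — a whole-image rotation by a non-right angle.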